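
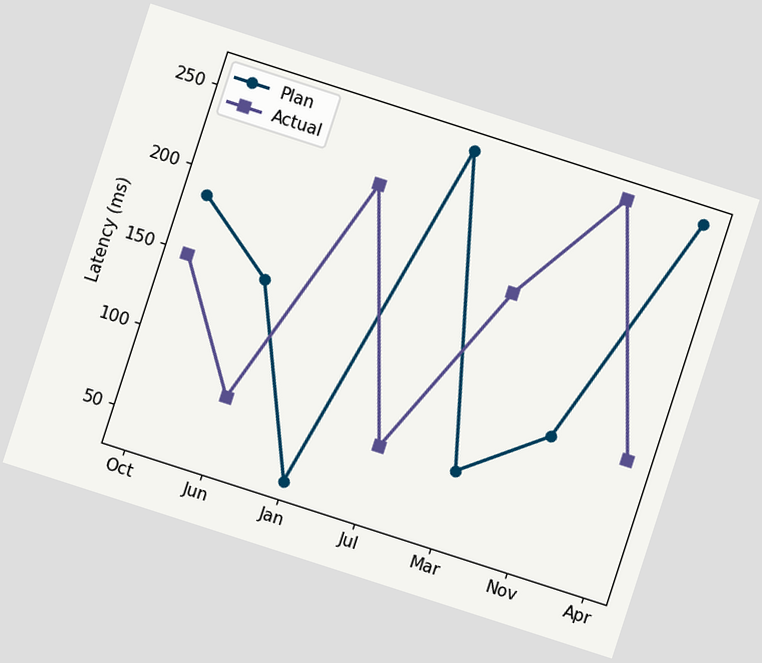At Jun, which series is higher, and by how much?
Plan, by 74ms

The chart is tilted about 18° clockwise. At Jun, Plan sits above the other line by 74ms.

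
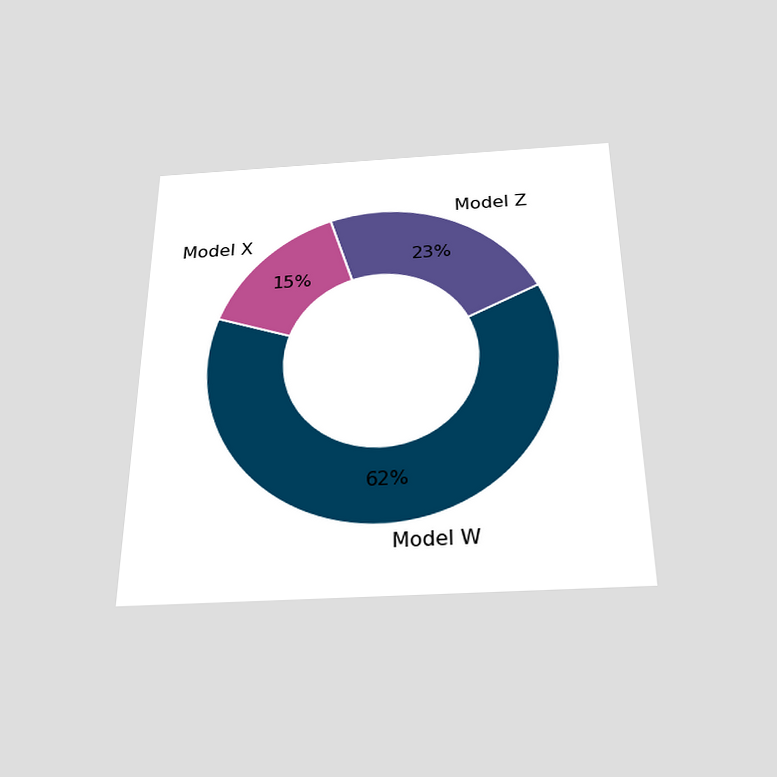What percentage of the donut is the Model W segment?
The chart is viewed slightly from below. The Model W segment takes up 62% of the ring.

62%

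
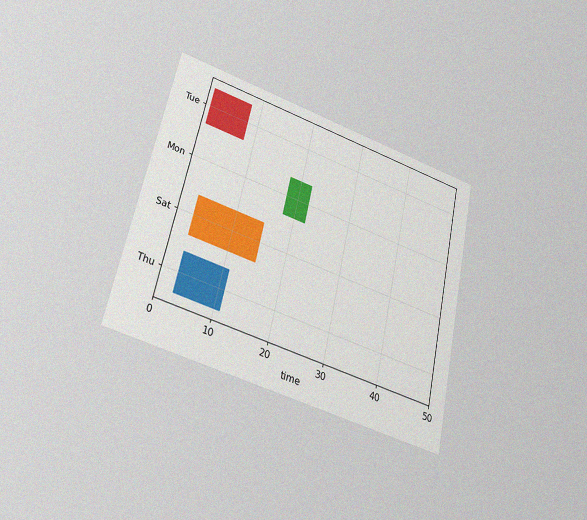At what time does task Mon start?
The chart is tilted about 12° clockwise and viewed slightly from below, with some photo noise. The Mon bar begins at t=18.

18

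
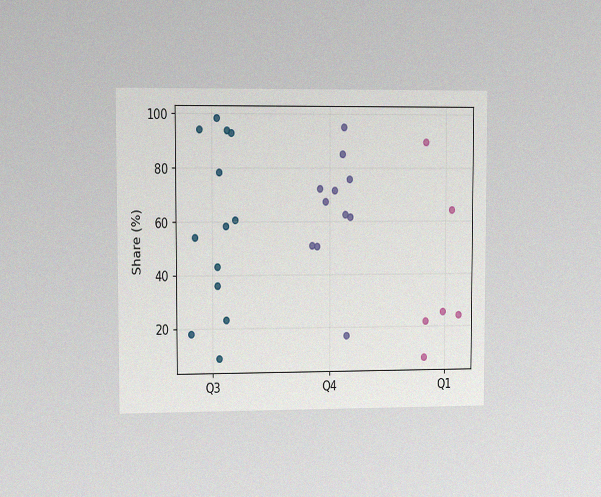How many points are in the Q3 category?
The chart is viewed at a slight angle, with some photo noise. Counting the markers in the Q3 column gives 13.

13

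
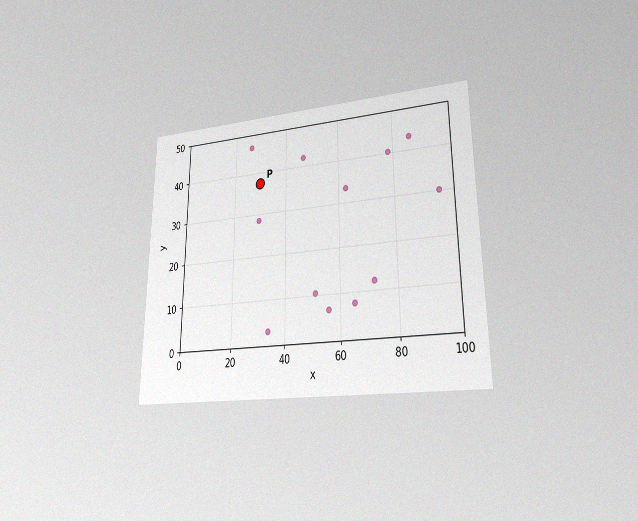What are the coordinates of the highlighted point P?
(30, 37.5)

The chart is viewed at a slight angle, with some photo noise. Following the gridlines from P to each axis, P sits at (30, 37.5).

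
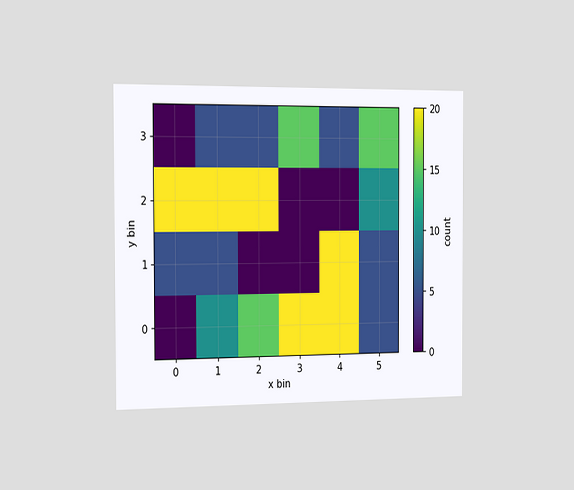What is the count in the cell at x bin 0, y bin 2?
20

The chart is viewed slightly from the left. Matching the cell (0, 2) against the colorbar gives 20.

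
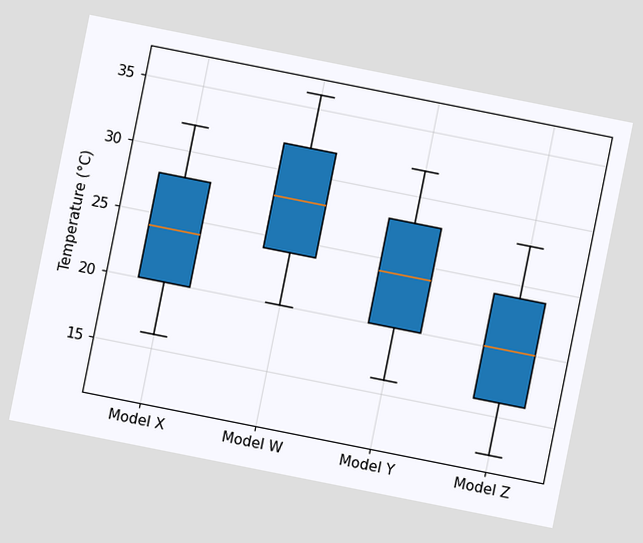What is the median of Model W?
The chart is tilted about 11° clockwise. The median line in the Model W box sits at 28°C.

28°C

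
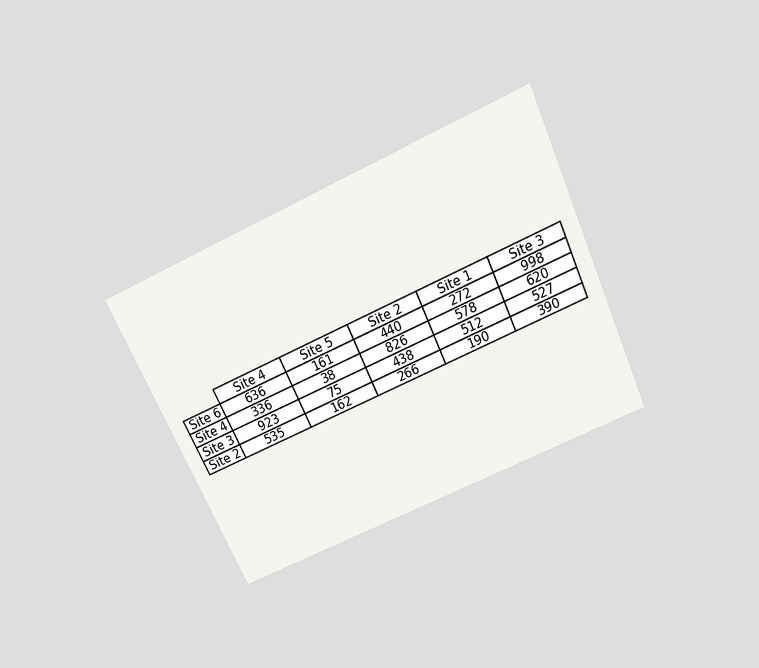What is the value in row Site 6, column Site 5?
The chart is tilted about 25° counter-clockwise and viewed slightly from above. The (Site 6, Site 5) cell reads 161.

161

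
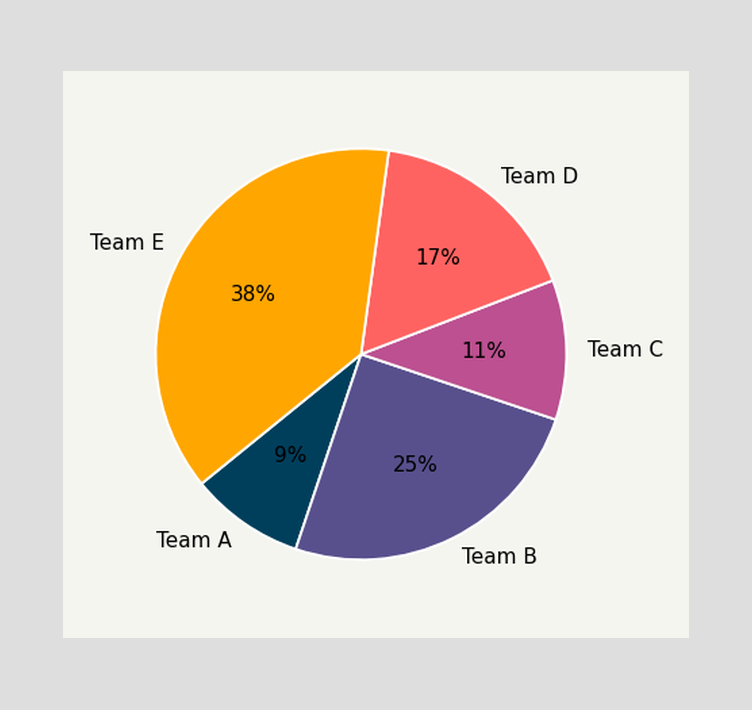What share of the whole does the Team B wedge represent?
25%

The Team B slice takes up 25% of the pie.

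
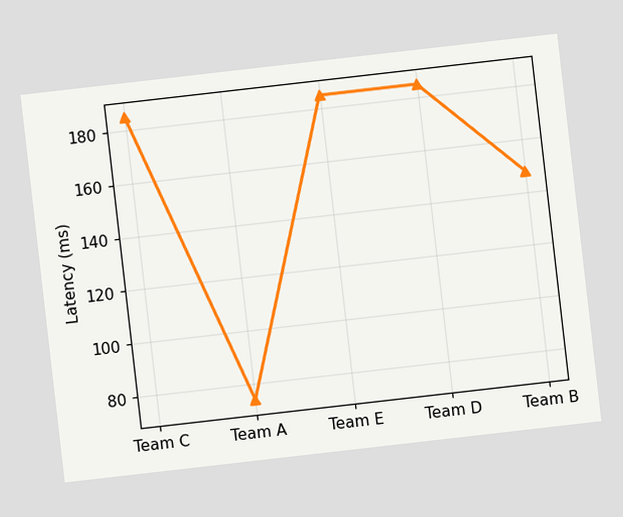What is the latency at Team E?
The chart is tilted about 7° counter-clockwise. At Team E, the line is at 185ms.

185ms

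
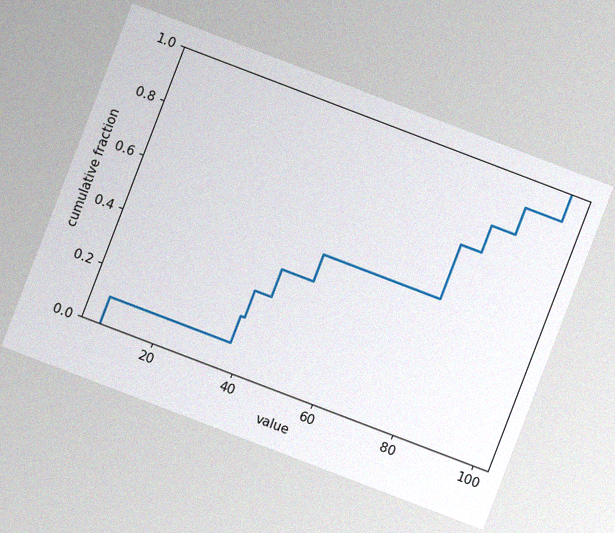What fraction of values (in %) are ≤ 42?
40%

The chart is tilted about 21° clockwise, with some photo noise. At x=42 the ECDF step is at 40%.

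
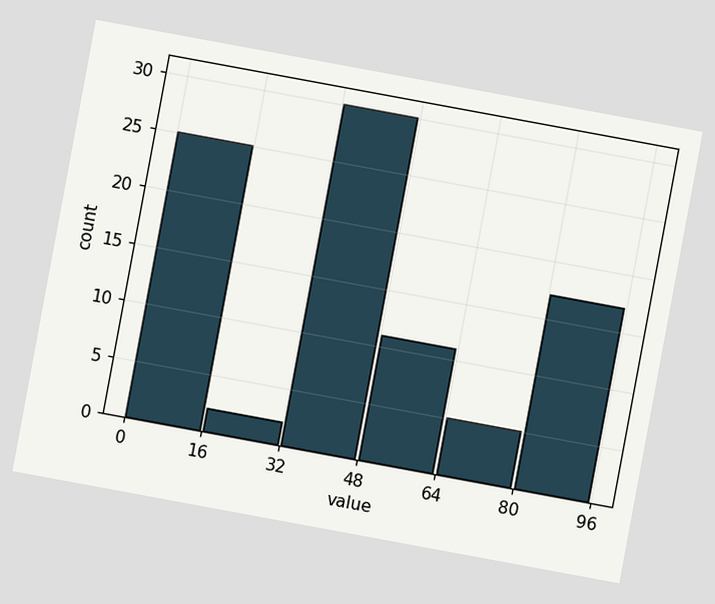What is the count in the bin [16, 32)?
The chart is tilted about 10° clockwise. The [16, 32) bin has height 2.

2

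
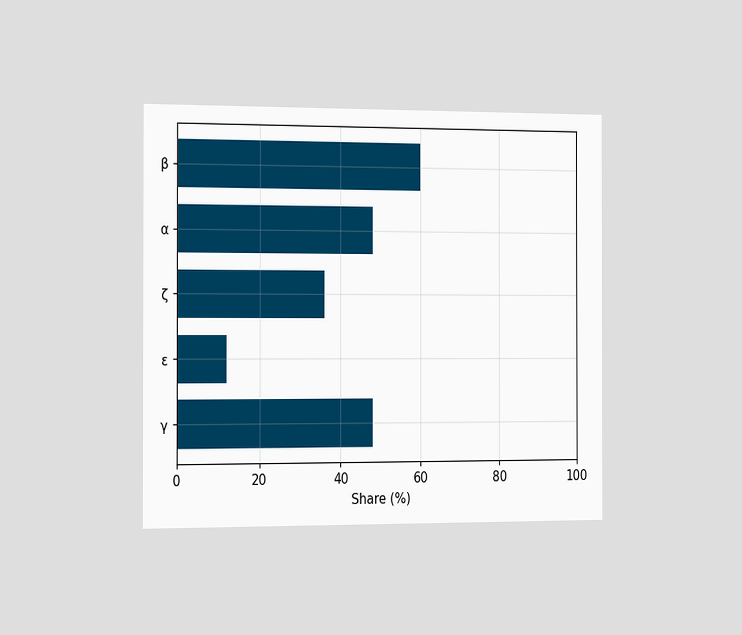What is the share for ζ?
The chart is viewed slightly from the left. Reading along the chart's x-axis, the ζ bar reaches 36%.

36%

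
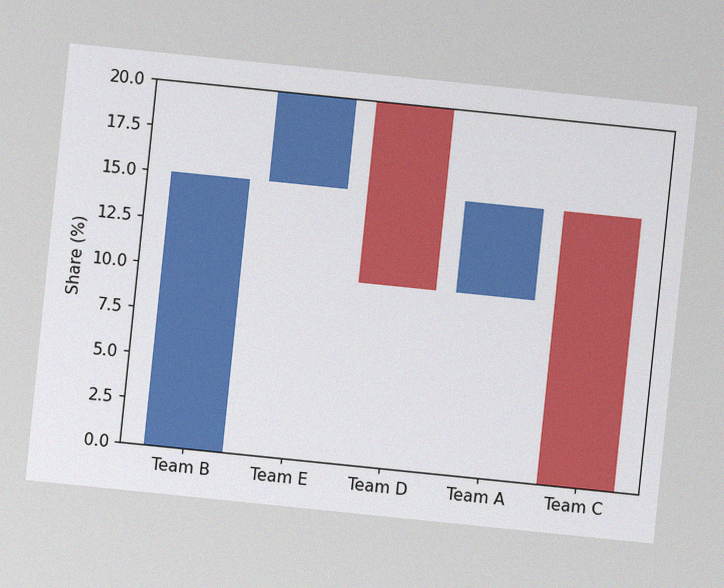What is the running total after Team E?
The chart is tilted about 6° clockwise, with some photo noise. After Team E the running total reaches 20%.

20%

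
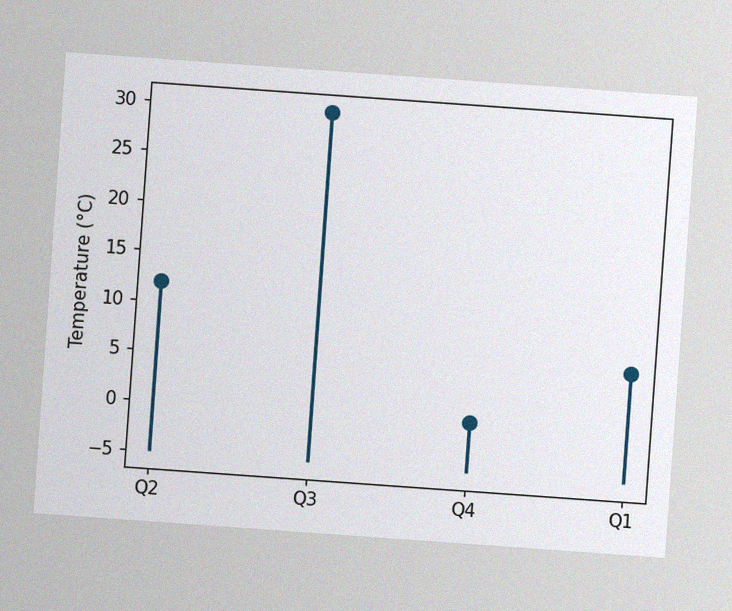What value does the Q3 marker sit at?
30°C

The chart is tilted about 4° clockwise, with some photo noise. The Q3 marker sits at 30°C.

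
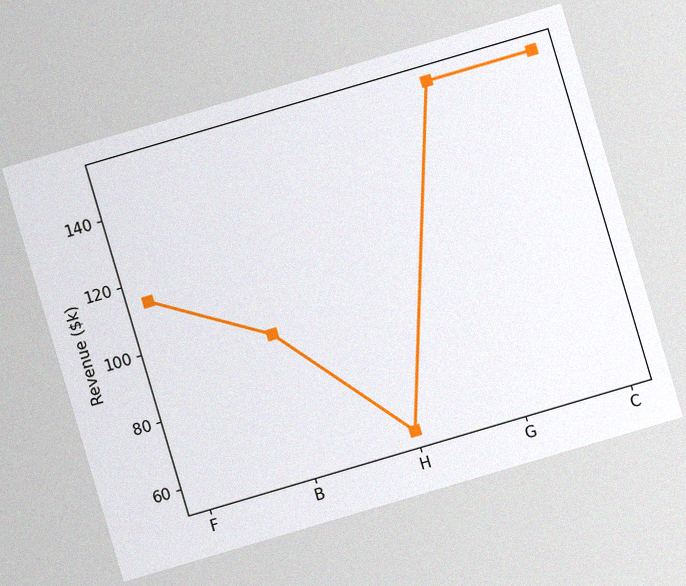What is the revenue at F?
$114k

The chart is tilted about 16° counter-clockwise, with some photo noise. At F, the line is at $114k.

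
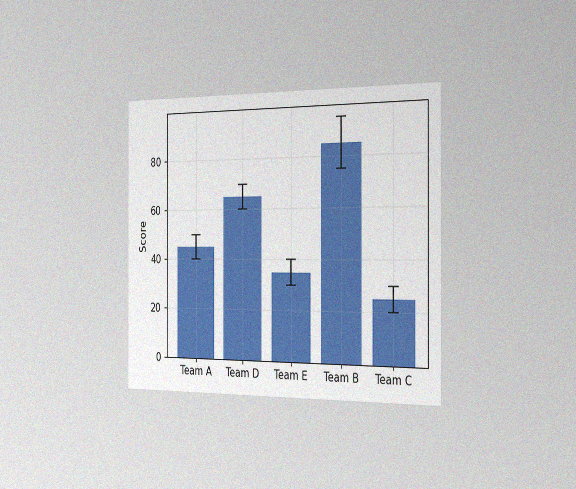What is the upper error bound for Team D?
70

The chart is viewed slightly from the right, with some photo noise. The Team D bar's upper whisker reaches 70.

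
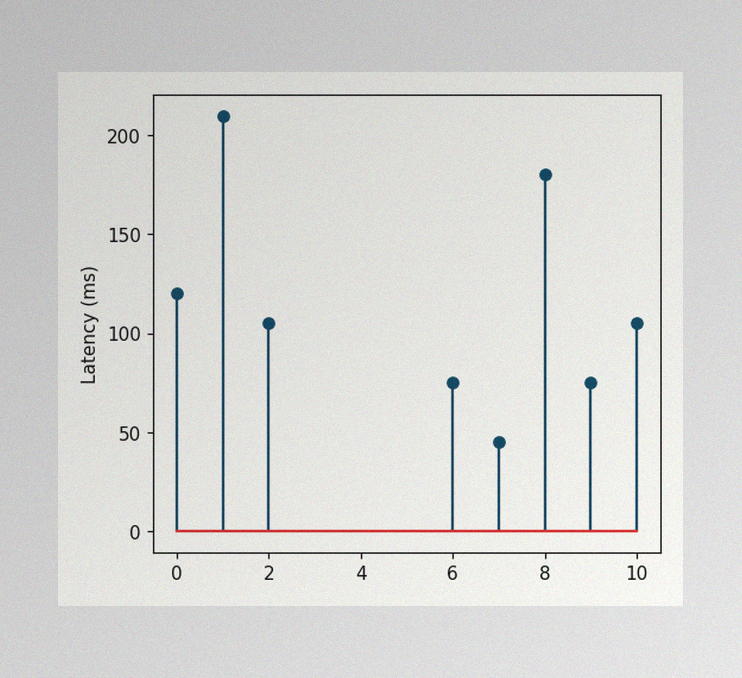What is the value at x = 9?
The image has some photo noise and uneven lighting. The stem at x=9 reaches 75ms.

75ms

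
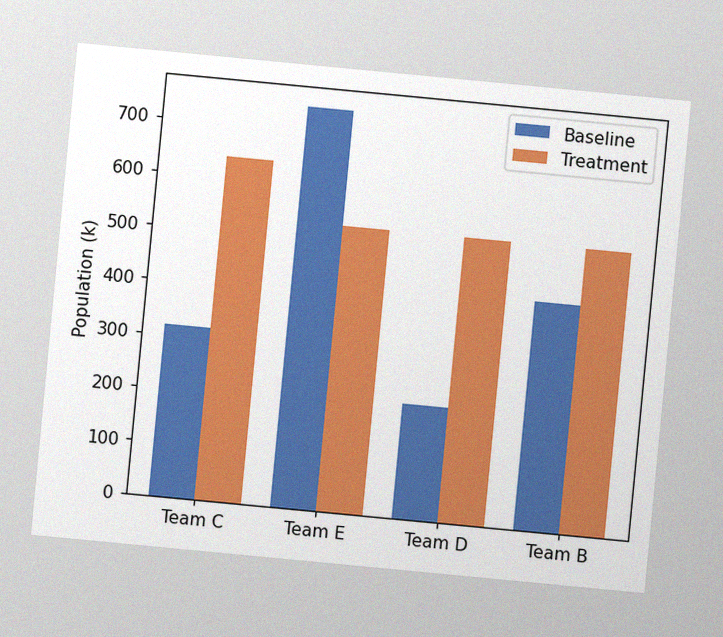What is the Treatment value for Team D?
530k

The chart is tilted about 5° clockwise, with some photo noise. The Treatment bar at Team D reaches 530k on the y-axis.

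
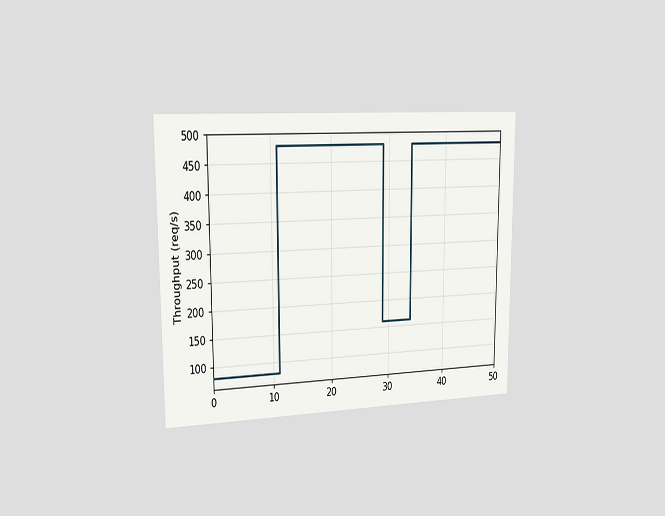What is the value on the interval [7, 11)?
The chart is viewed slightly from the left. On [7, 11) the step sits at 80req/s.

80req/s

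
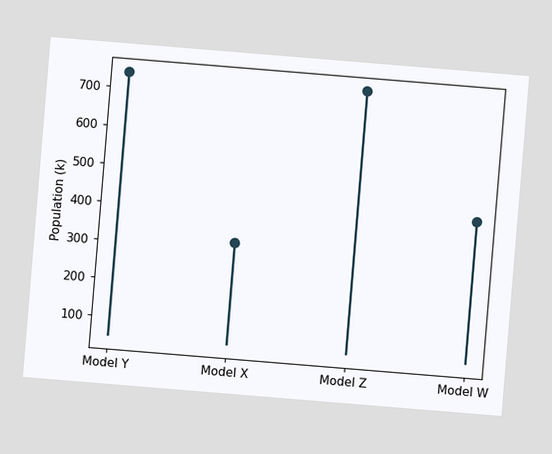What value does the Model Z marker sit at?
The chart is tilted about 5° clockwise. The Model Z marker sits at 742k.

742k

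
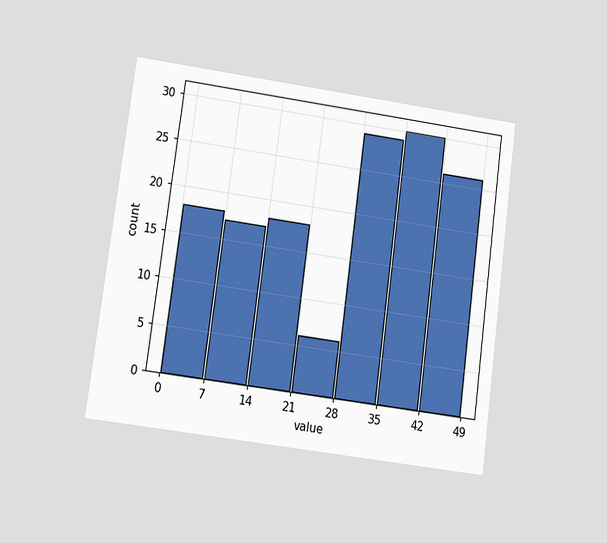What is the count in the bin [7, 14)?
17

The chart is tilted about 8° clockwise and viewed at a slight angle. The [7, 14) bin has height 17.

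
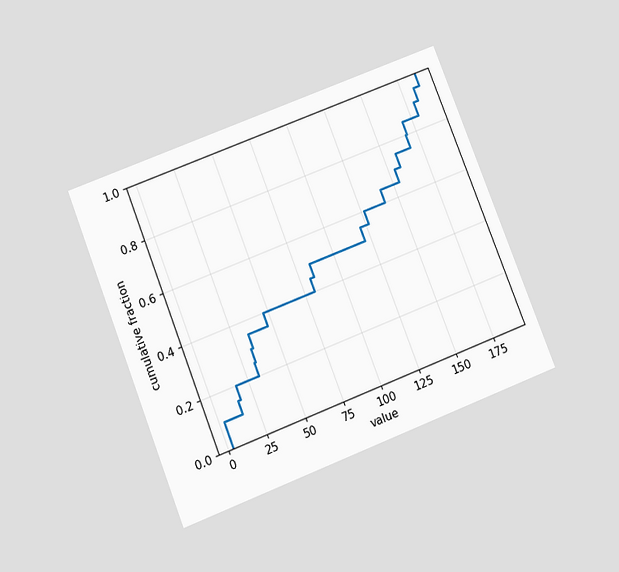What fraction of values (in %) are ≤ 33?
The chart is tilted about 21° counter-clockwise and viewed slightly from below. At x=33 the ECDF step is at 30%.

30%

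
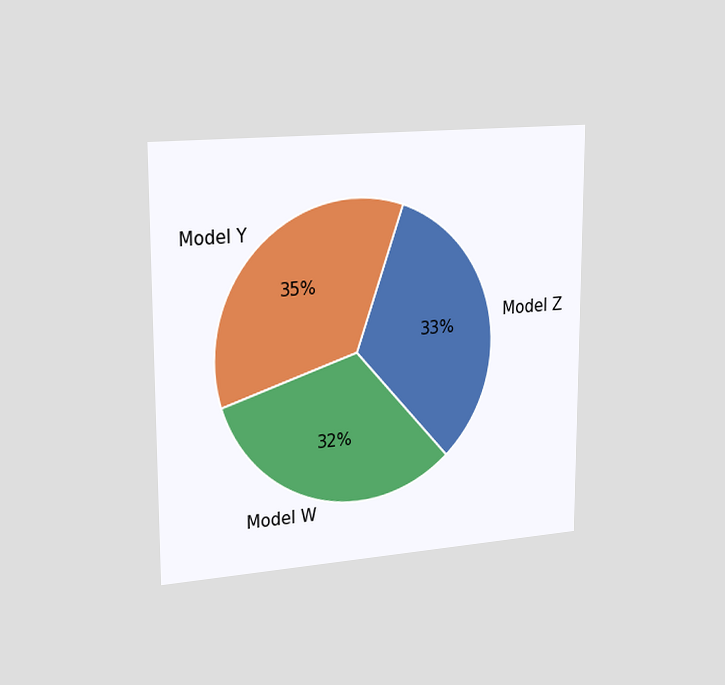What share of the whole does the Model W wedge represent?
32%

The chart is viewed slightly from the left. The Model W slice takes up 32% of the pie.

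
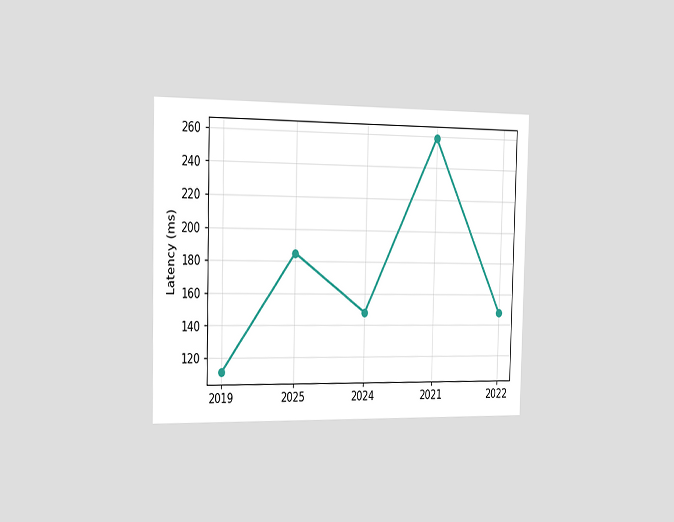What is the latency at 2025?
185ms

The chart is viewed slightly from the left. At 2025, the line is at 185ms.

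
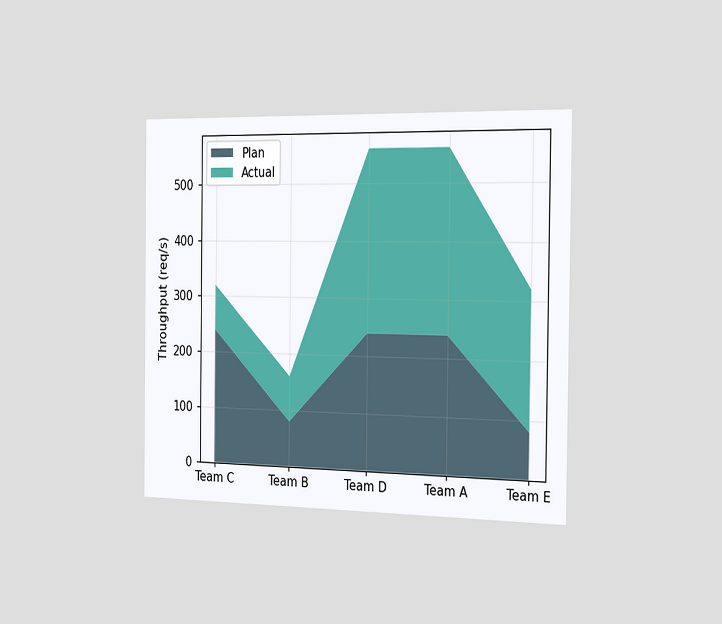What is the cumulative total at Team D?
560req/s

The chart is viewed slightly from the right. The stacked total at Team D reaches 560req/s.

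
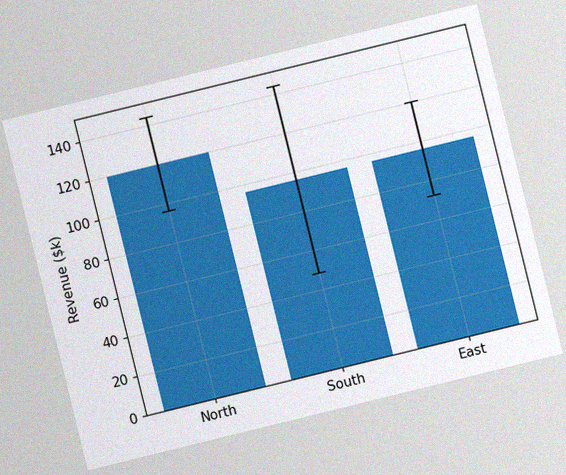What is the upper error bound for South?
$144k

The chart is tilted about 14° counter-clockwise, with some photo noise. The South bar's upper whisker reaches $144k.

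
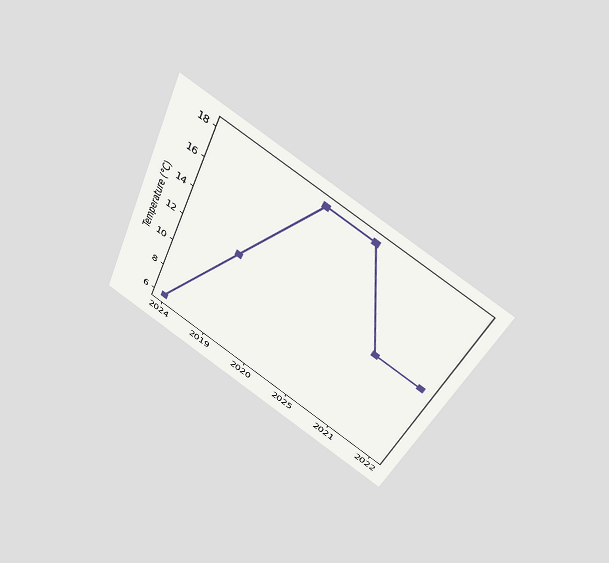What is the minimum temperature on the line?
The chart is tilted about 23° clockwise and viewed slightly from above. The lowest point is at 2024, and reading across to the y-axis gives 6°C.

6°C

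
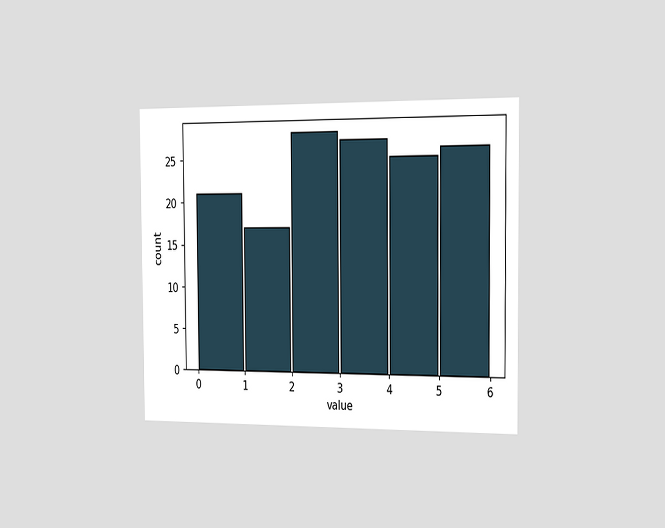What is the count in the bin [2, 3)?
28

The chart is viewed slightly from the right. The [2, 3) bin has height 28.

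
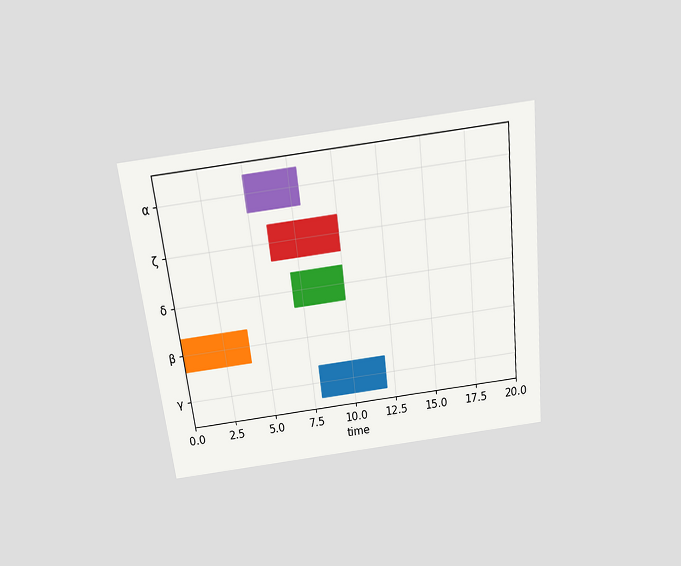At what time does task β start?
The chart is tilted about 7° counter-clockwise and viewed slightly from above. The β bar begins at t=0.

0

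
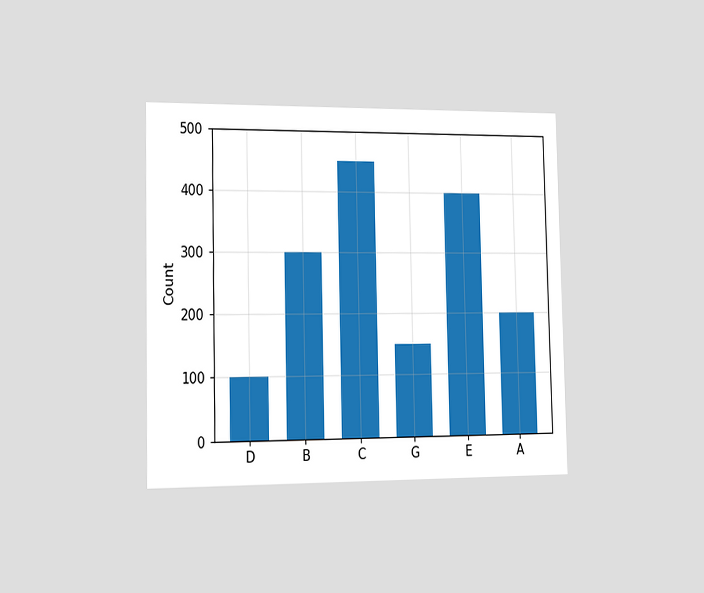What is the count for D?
100

The chart is viewed slightly from the left. Reading along the chart's y-axis, the D bar reaches 100.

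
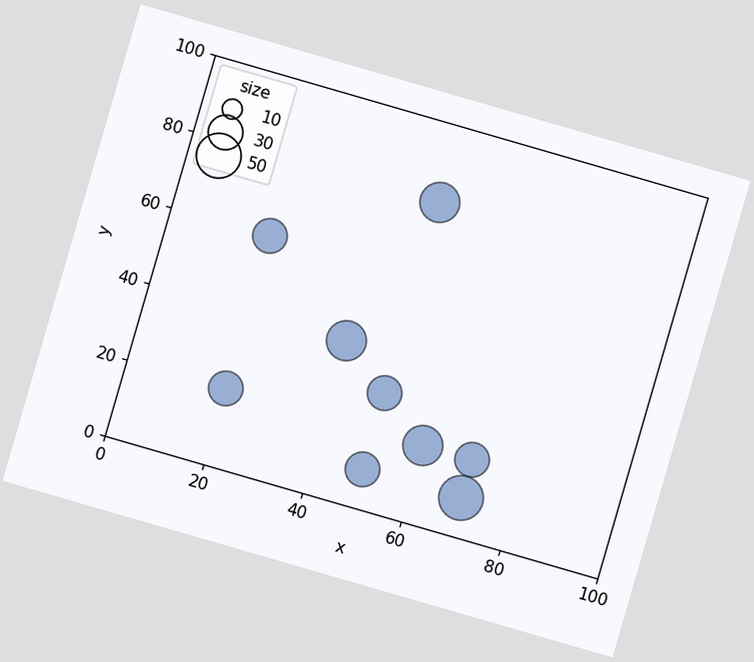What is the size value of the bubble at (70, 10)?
The chart is tilted about 16° clockwise. Matching the bubble at (70, 10) against the size legend gives 50.

50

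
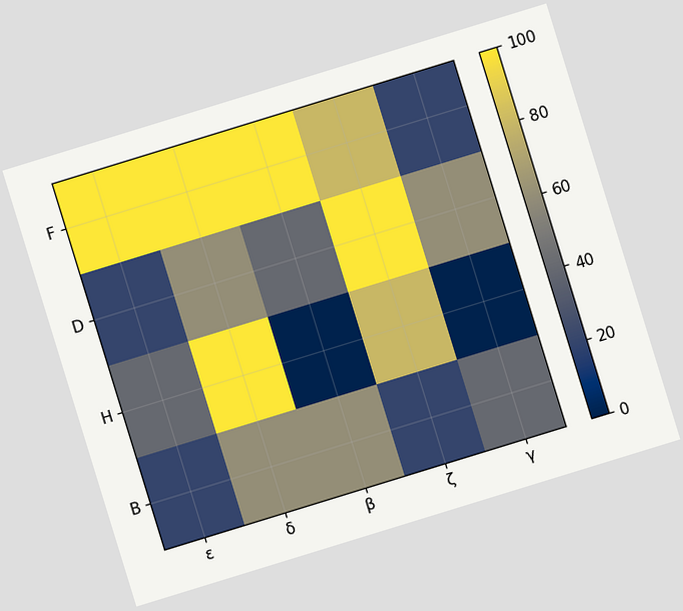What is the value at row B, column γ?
The chart is tilted about 17° counter-clockwise. Matching cell (B, γ) against the colorbar gives 40.

40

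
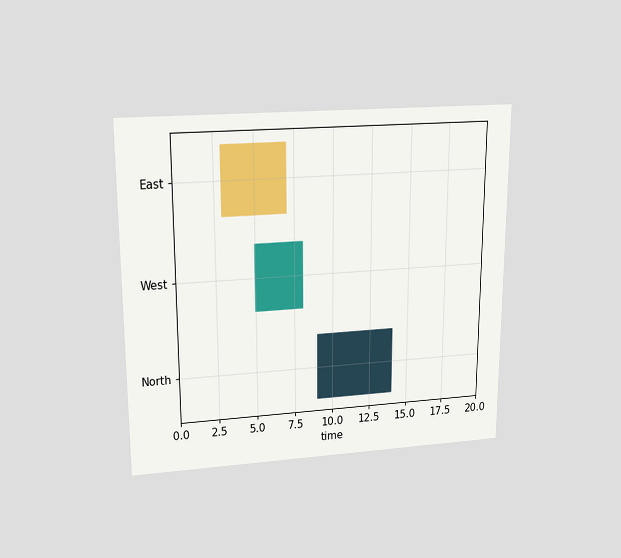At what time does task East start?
The chart is viewed slightly from above. The East bar begins at t=3.

3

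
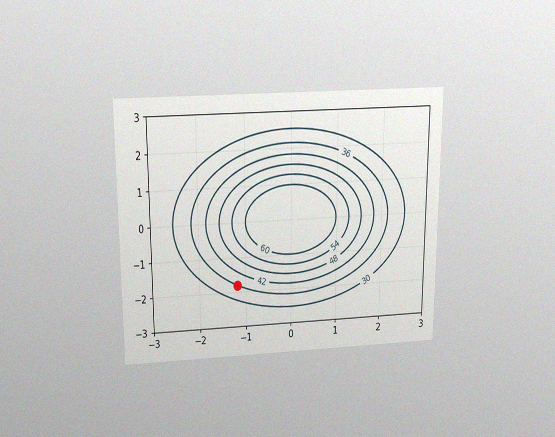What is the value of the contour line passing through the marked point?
The chart is viewed slightly from above, with some photo noise. The marked point sits on the contour labelled 36.

36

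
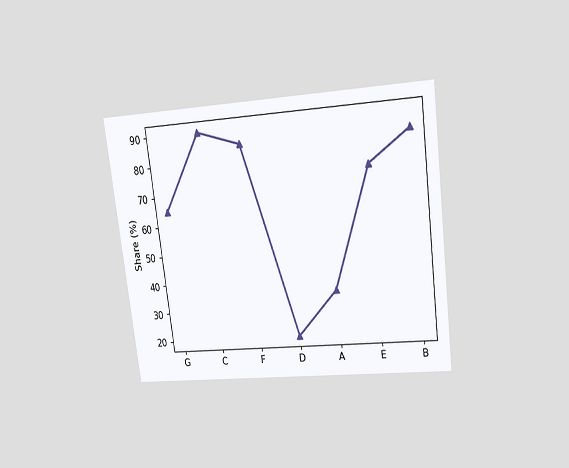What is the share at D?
20%

The chart is tilted about 7° counter-clockwise and viewed slightly from above. At D, the line is at 20%.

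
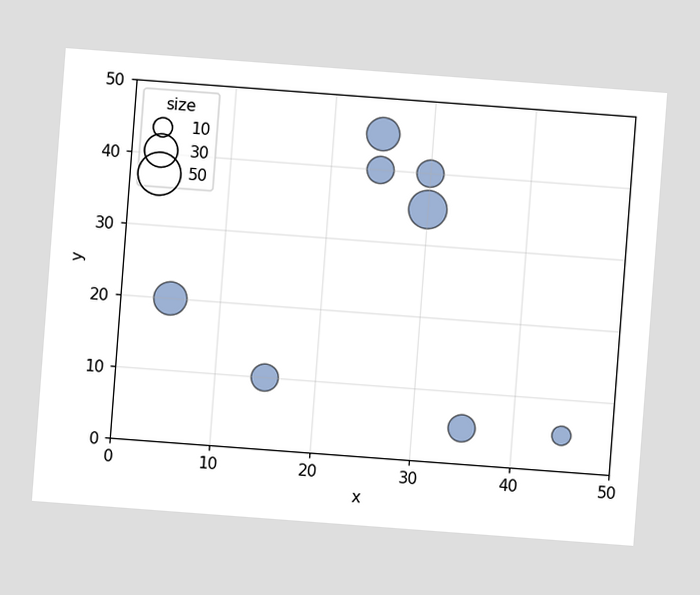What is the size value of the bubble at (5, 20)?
The chart is tilted about 4° clockwise. Matching the bubble at (5, 20) against the size legend gives 30.

30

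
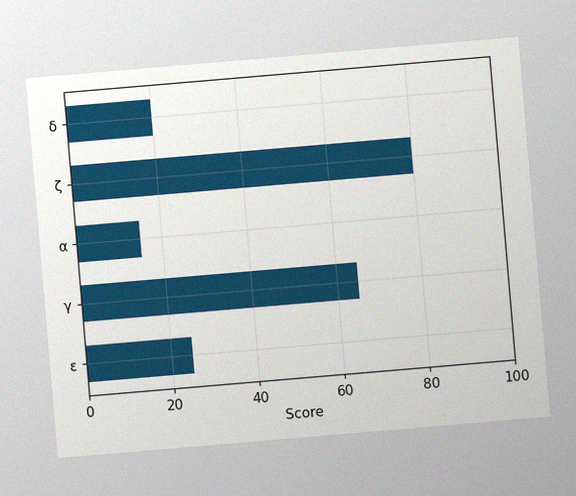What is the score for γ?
65

The chart is tilted about 5° counter-clockwise, with some photo noise. Reading along the chart's x-axis, the γ bar reaches 65.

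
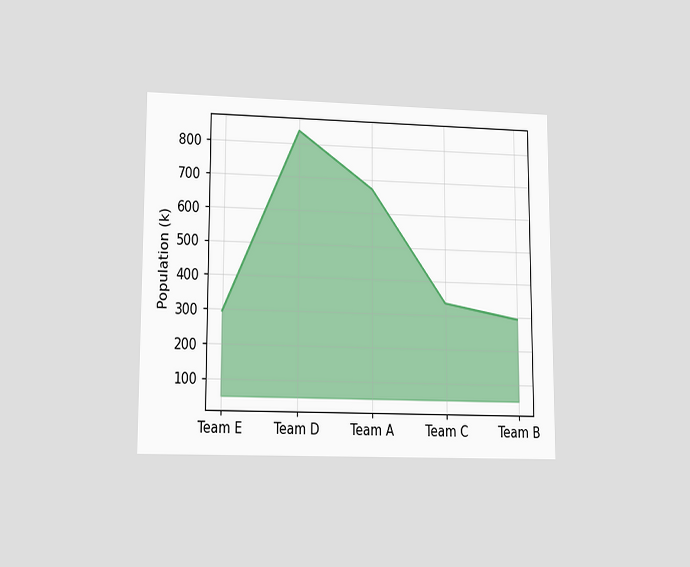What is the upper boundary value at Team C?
336k

The chart is viewed at a slight angle. At Team C the upper boundary is at 336k.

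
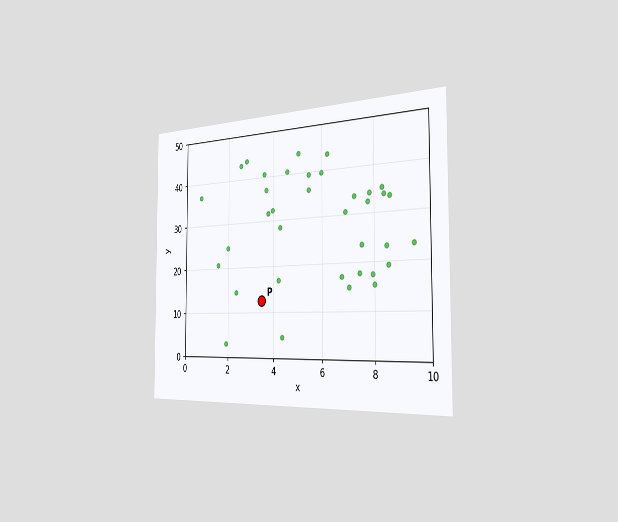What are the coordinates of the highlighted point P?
(3.5, 12.5)

The chart is viewed slightly from the right. Following the gridlines from P to each axis, P sits at (3.5, 12.5).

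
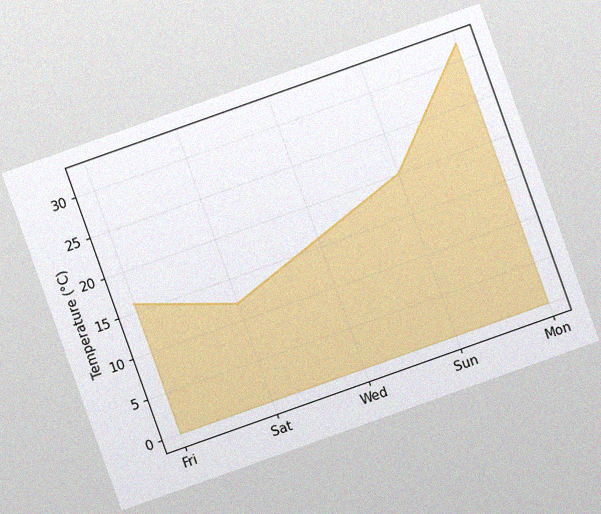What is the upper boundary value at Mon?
The chart is tilted about 20° counter-clockwise, with some photo noise. At Mon the upper boundary is at 32°C.

32°C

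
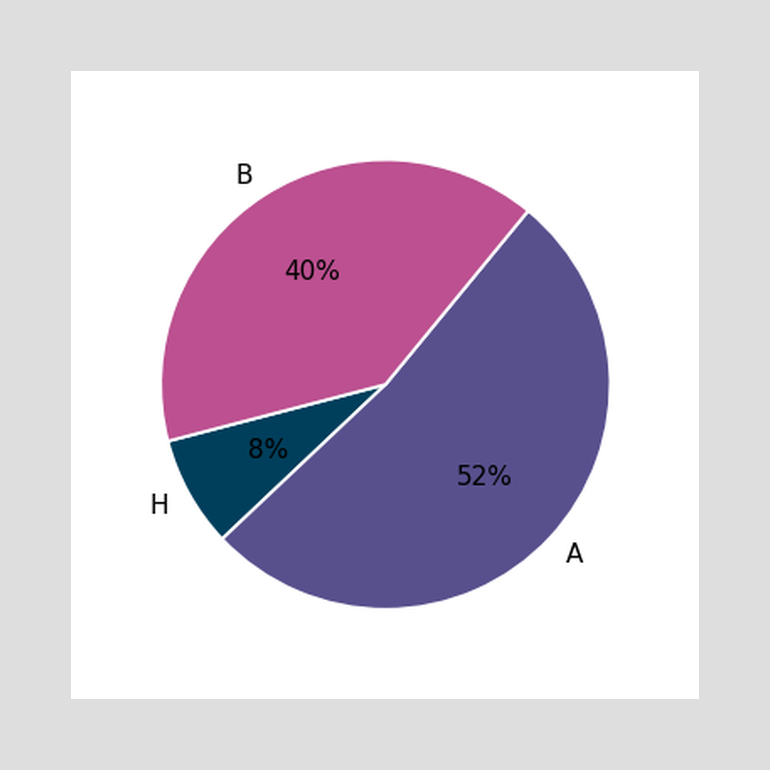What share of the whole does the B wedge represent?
40%

The B slice takes up 40% of the pie.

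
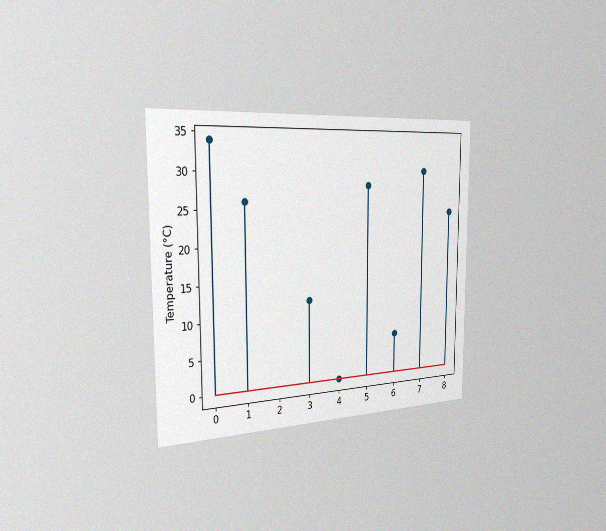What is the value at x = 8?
24°C

The chart is viewed slightly from the left, with some photo noise. The stem at x=8 reaches 24°C.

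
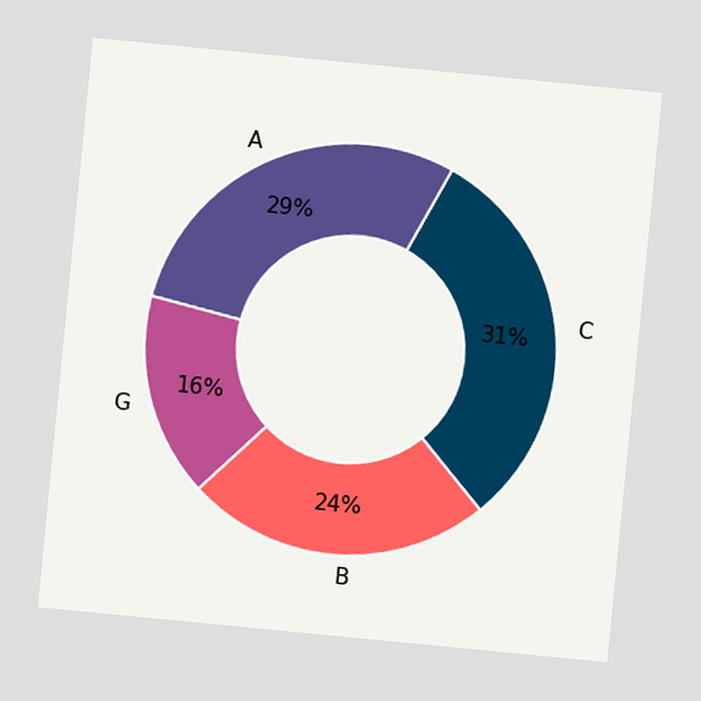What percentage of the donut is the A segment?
29%

The chart is tilted about 6° clockwise. The A segment takes up 29% of the ring.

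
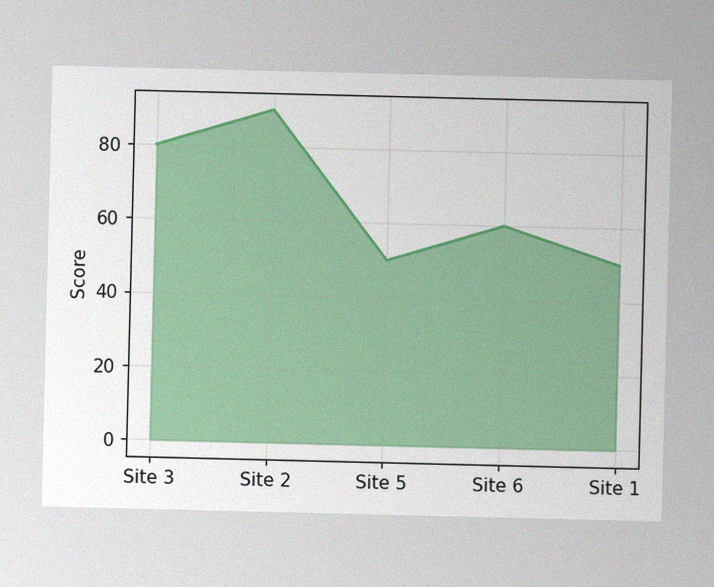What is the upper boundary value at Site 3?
80

The image has some photo noise and uneven lighting. At Site 3 the upper boundary is at 80.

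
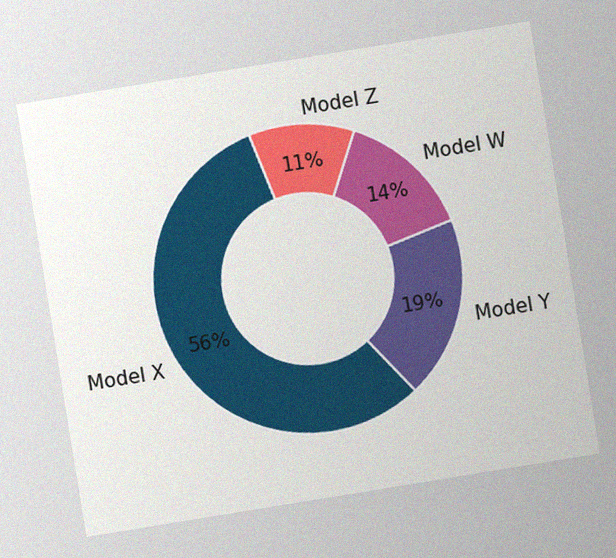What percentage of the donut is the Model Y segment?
The chart is tilted about 9° counter-clockwise, with some photo noise. The Model Y segment takes up 19% of the ring.

19%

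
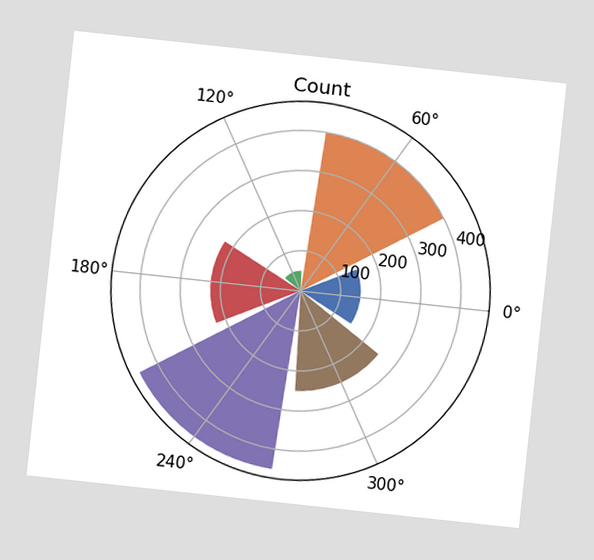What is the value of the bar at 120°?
The chart is tilted about 6° clockwise. The bar at 120° reaches 50 on the radial axis.

50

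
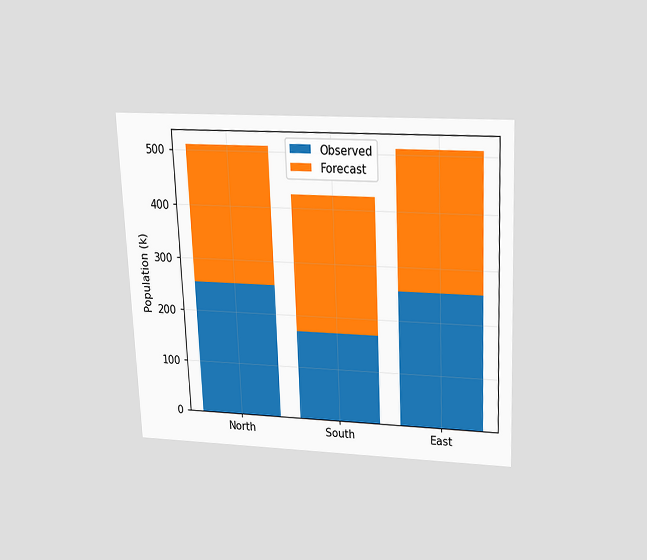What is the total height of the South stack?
The chart is tilted about 2° counter-clockwise and viewed slightly from above. The South stack's top reaches 425k on the y-axis.

425k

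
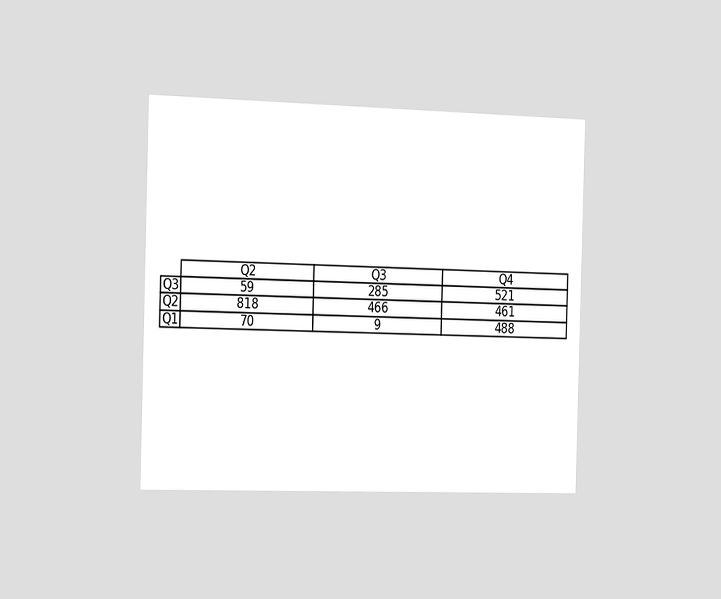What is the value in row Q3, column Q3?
The chart is viewed slightly from the left. The (Q3, Q3) cell reads 285.

285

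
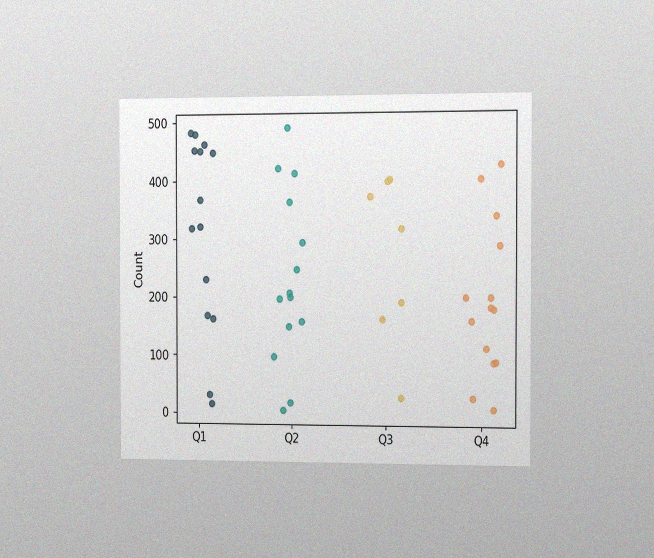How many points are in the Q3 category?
The chart is viewed slightly from the right, with some photo noise. Counting the markers in the Q3 column gives 7.

7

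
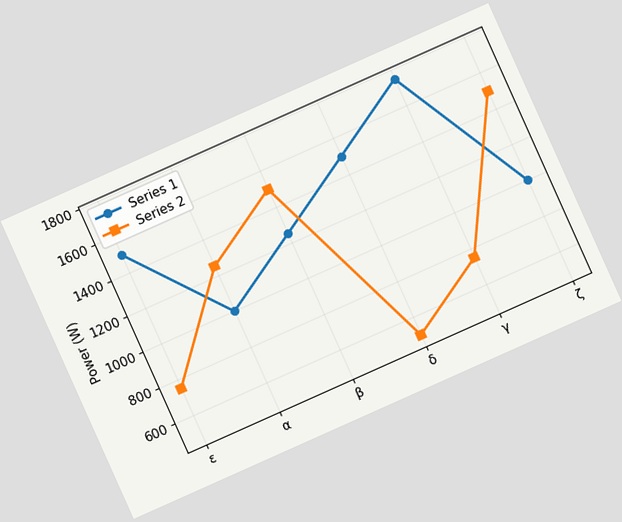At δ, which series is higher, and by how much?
Series 1, by 1000W

The chart is tilted about 24° counter-clockwise. At δ, Series 1 sits above the other line by 1000W.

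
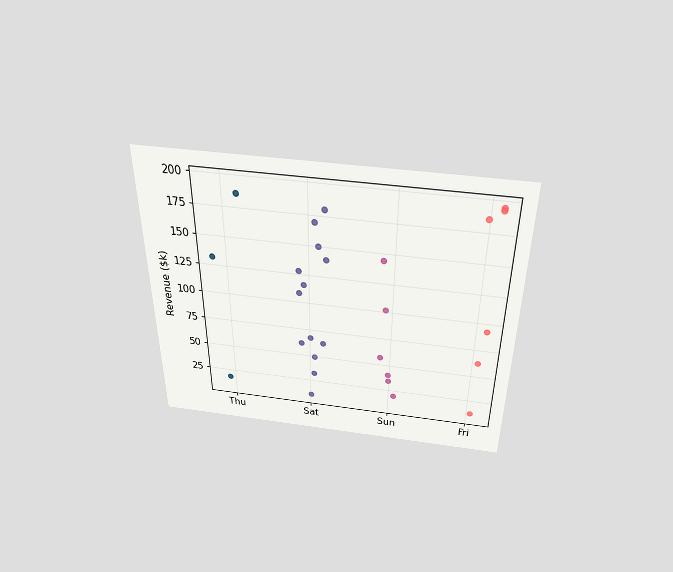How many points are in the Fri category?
The chart is viewed slightly from above. Counting the markers in the Fri column gives 6.

6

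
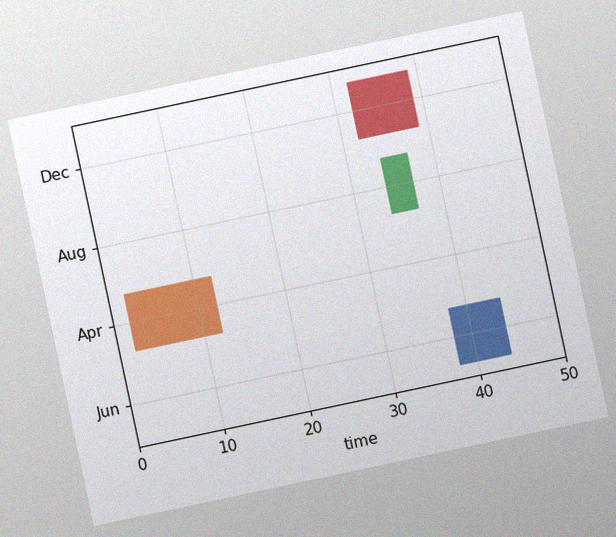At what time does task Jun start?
38

The chart is tilted about 12° counter-clockwise, with some photo noise. The Jun bar begins at t=38.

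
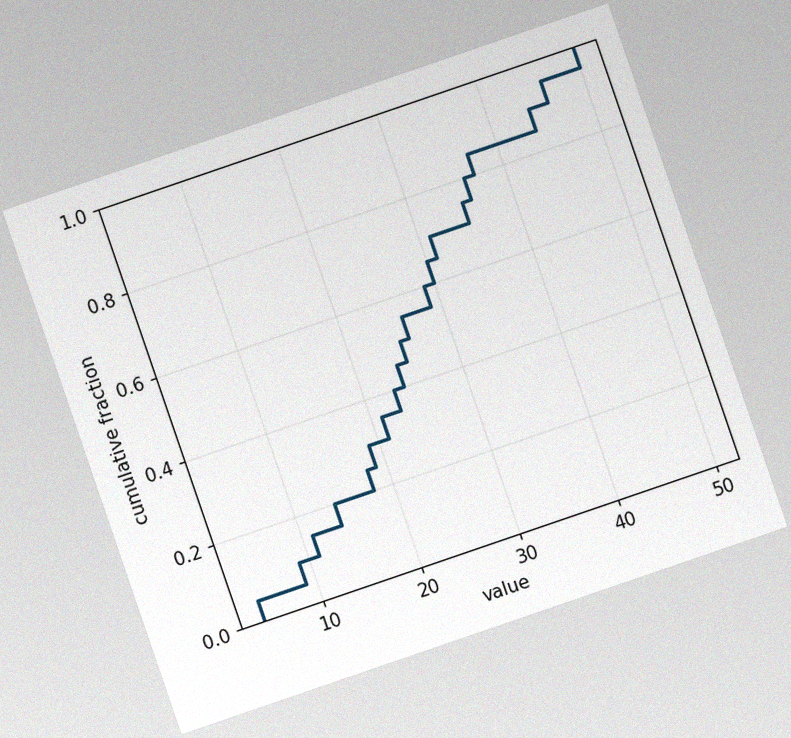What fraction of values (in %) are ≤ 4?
5%

The chart is tilted about 19° counter-clockwise, with some photo noise. At x=4 the ECDF step is at 5%.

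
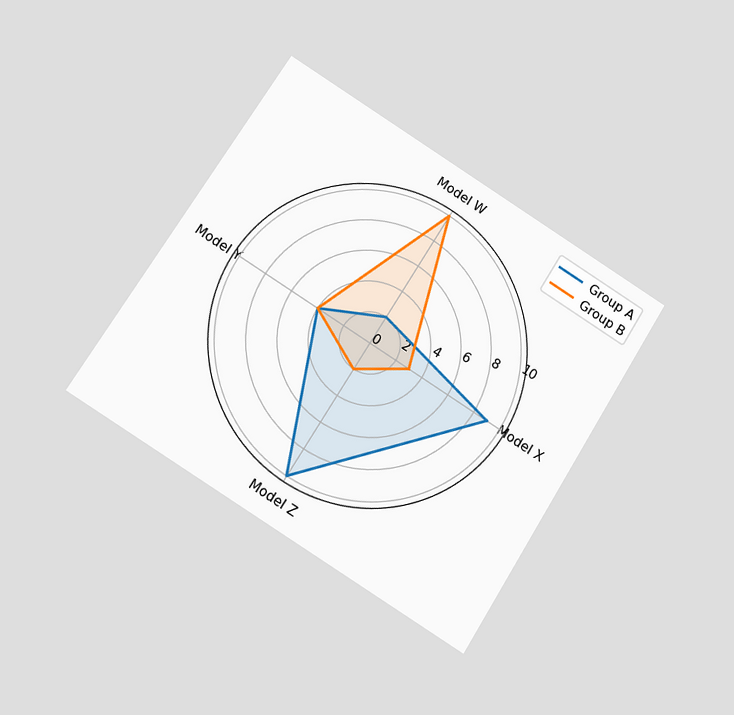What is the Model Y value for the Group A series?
The chart is tilted about 32° clockwise and viewed slightly from below. On the Model Y axis, Group A reaches 4.

4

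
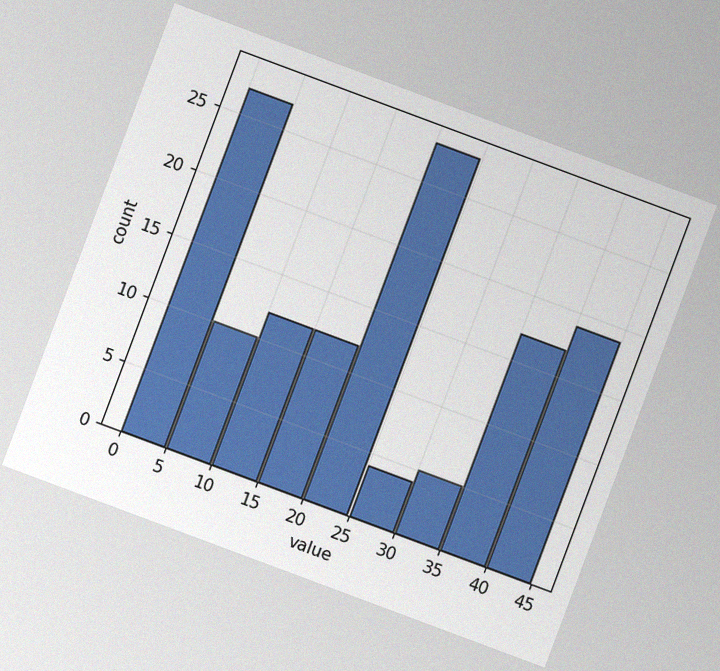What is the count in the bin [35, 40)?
The chart is tilted about 20° clockwise, with some photo noise. The [35, 40) bin has height 17.

17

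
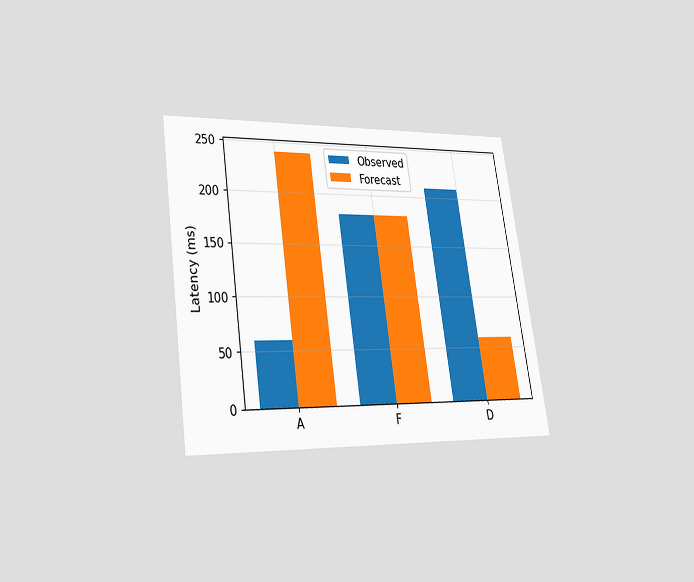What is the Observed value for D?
The chart is tilted about 8° counter-clockwise and viewed at a slight angle. The Observed bar at D reaches 210ms on the y-axis.

210ms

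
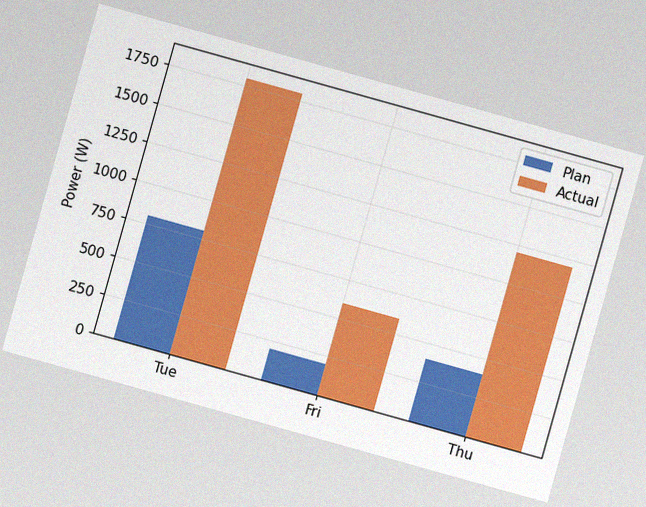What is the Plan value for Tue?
800W

The chart is tilted about 16° clockwise, with some photo noise. The Plan bar at Tue reaches 800W on the y-axis.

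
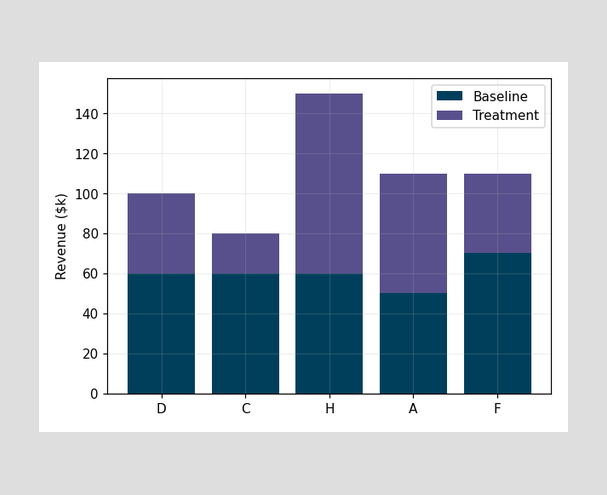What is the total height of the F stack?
The F stack's top reaches $110k on the y-axis.

$110k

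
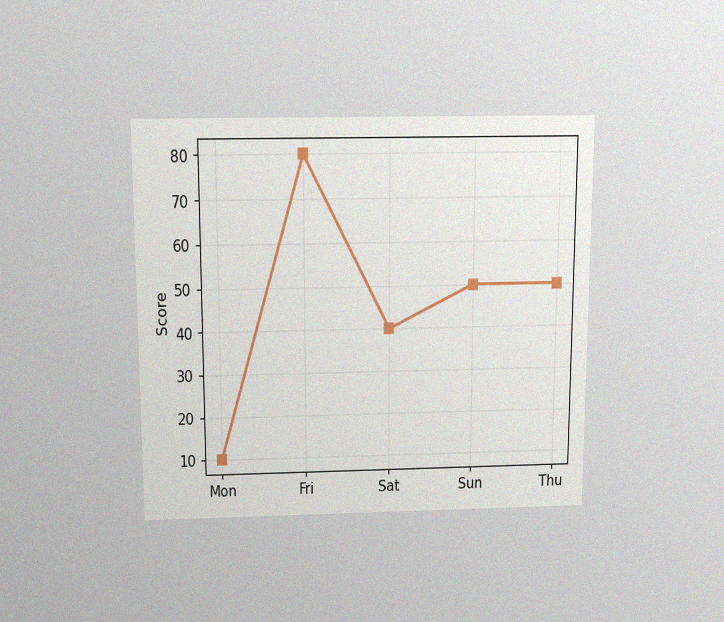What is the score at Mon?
10

The chart is viewed slightly from above, with some photo noise. At Mon, the line is at 10.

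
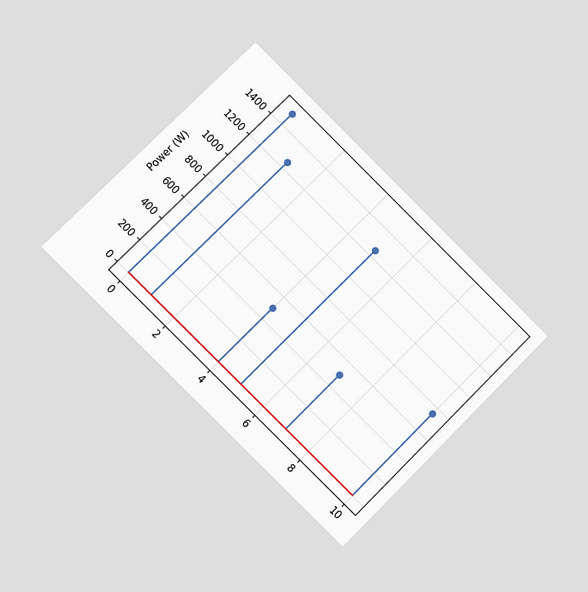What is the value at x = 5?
1250W

The chart is tilted about 45° clockwise and viewed at a slight angle. The stem at x=5 reaches 1250W.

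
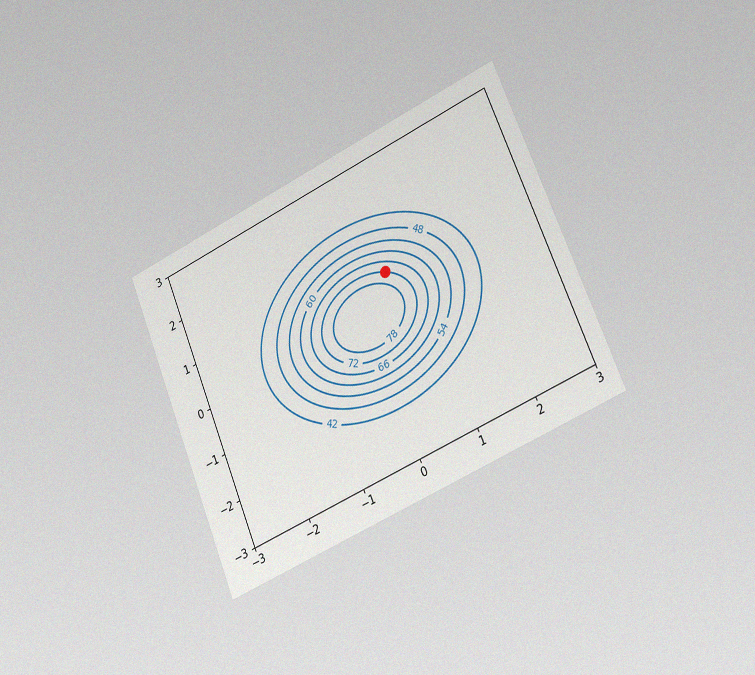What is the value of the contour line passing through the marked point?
72

The chart is tilted about 22° counter-clockwise and viewed slightly from the right, with some photo noise. The marked point sits on the contour labelled 72.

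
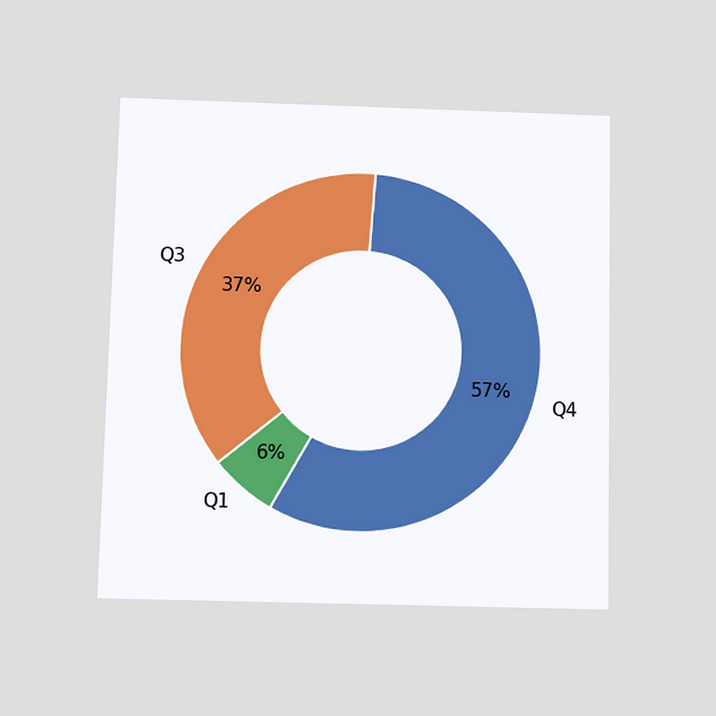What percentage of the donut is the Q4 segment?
57%

The chart is viewed slightly from below. The Q4 segment takes up 57% of the ring.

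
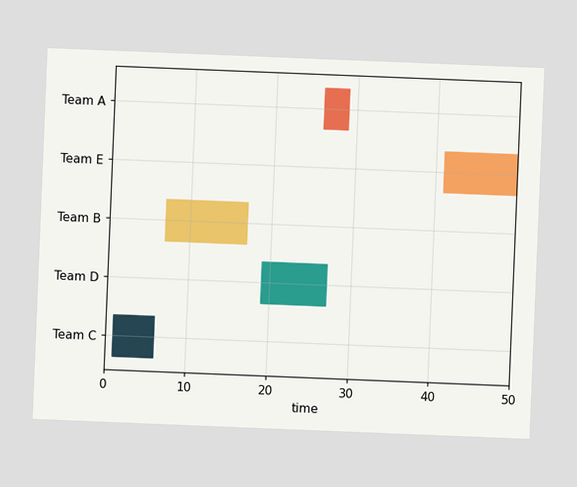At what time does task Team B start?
The chart is tilted about 2° clockwise. The Team B bar begins at t=7.

7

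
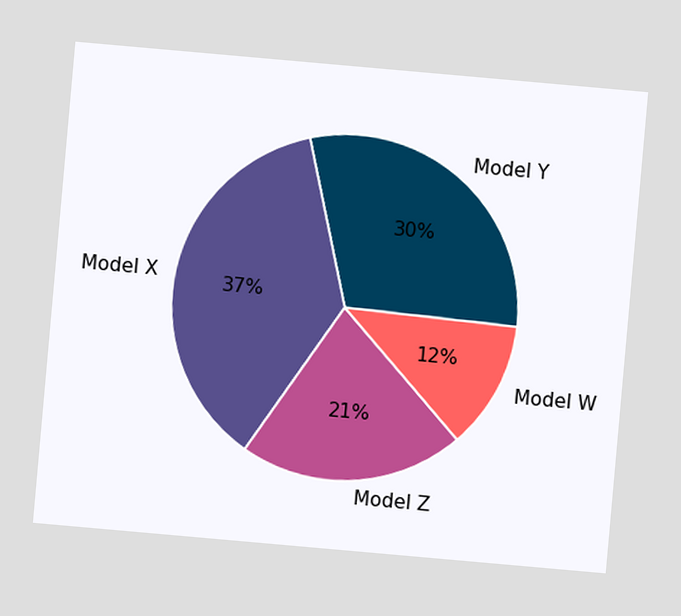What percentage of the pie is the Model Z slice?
21%

The chart is tilted about 5° clockwise. The Model Z slice takes up 21% of the pie.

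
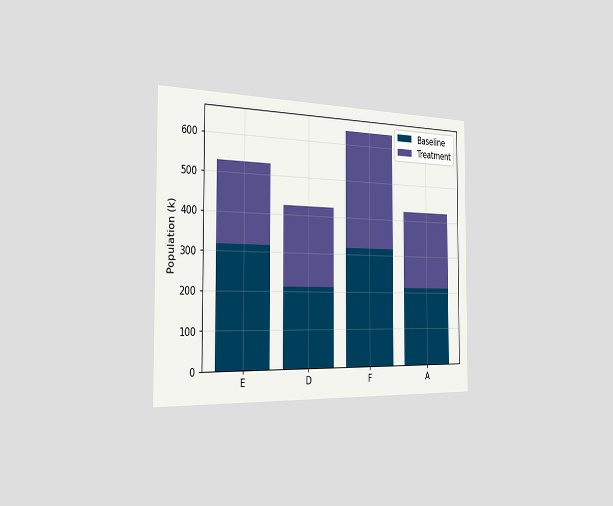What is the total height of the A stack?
424k

The chart is viewed slightly from the left. The A stack's top reaches 424k on the y-axis.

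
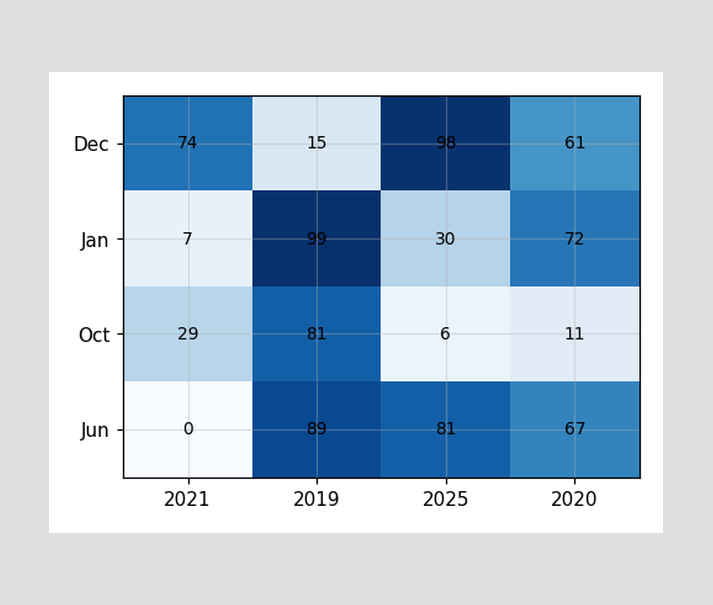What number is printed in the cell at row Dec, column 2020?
The (Dec, 2020) cell reads 61.

61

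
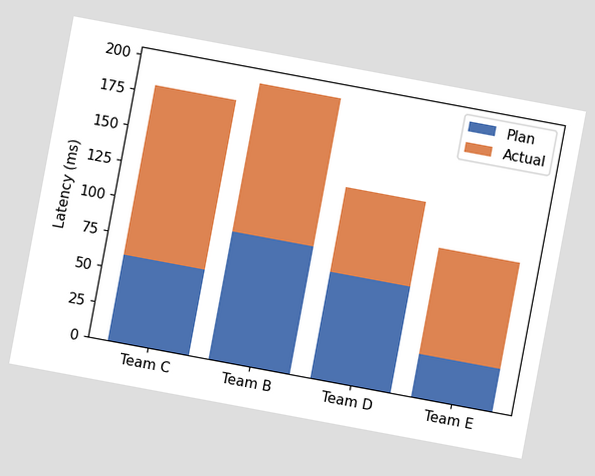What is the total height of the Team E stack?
105ms

The chart is tilted about 11° clockwise. The Team E stack's top reaches 105ms on the y-axis.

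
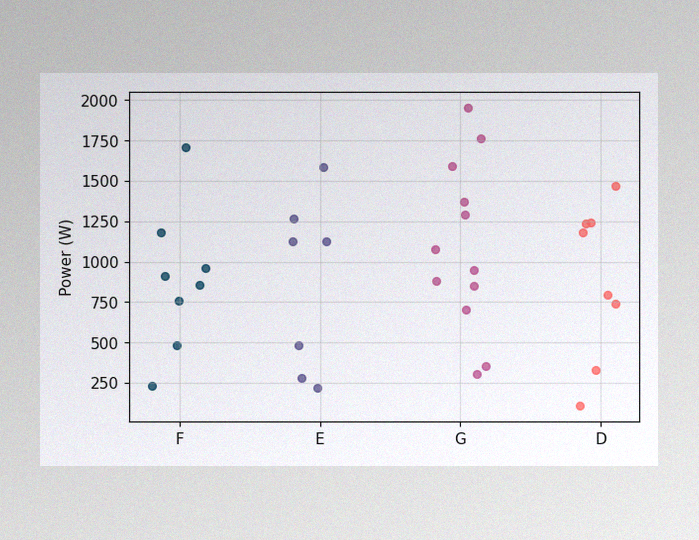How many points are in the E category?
7

The image has some photo noise and uneven lighting. Counting the markers in the E column gives 7.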